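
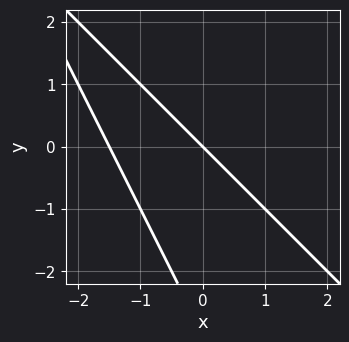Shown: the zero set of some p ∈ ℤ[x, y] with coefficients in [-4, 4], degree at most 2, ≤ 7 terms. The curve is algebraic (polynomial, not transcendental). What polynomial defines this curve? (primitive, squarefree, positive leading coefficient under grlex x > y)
(a) The degree is 2 — the shape is more complex than any degree-1 curve.
(b) From the axis intercepts and sections: one x-axis crossing is at x = 0; it meets the y-axis at y = 0 (among the integer gridlines).
(c) Together with the visible shape, these determine p as stated.

2*x^2 + 3*x*y + y^2 + 3*x + 3*y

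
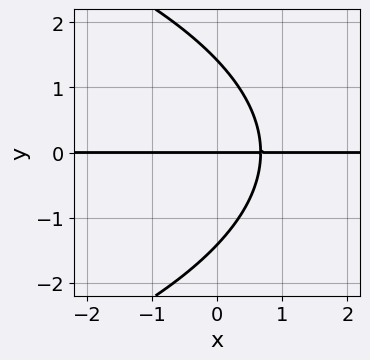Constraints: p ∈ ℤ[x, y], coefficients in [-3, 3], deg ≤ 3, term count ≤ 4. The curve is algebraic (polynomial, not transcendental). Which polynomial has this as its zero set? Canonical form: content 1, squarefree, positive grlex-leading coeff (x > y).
First, the degree is 3 — the shape is more complex than any degree-2 curve.
Then, observable constraints: the visible x-axis segment lies entirely on the curve; it meets the y-axis at y = 0 (among the integer gridlines).
Finally, these observations pin down the coefficients.

y^3 + 3*x*y - 2*y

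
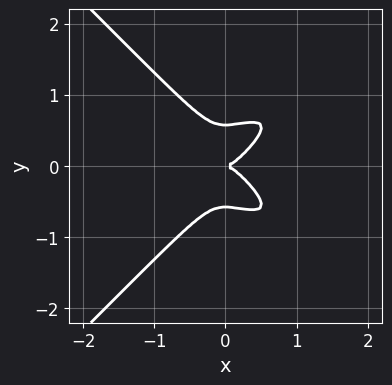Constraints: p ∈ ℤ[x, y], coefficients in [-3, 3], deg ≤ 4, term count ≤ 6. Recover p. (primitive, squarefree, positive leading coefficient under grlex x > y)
3*x^2*y^2 - 3*y^4 - 2*x^3 + y^2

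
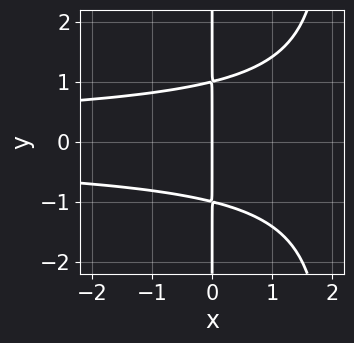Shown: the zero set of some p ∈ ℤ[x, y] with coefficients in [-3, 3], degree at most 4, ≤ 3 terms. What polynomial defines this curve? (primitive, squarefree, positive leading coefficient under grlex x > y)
(a) Degree: the shape is more complex than any degree-3 curve, so deg p = 4.
(b) Symmetries: it's symmetric under y → −y, forcing even powers of y.
(c) Observable constraints: every point of the y-axis in the box is on the curve; one x-axis crossing is at x = 0.
(d) Matching integer coefficients to the picture gives p.

x^2*y^2 - 2*x*y^2 + 2*x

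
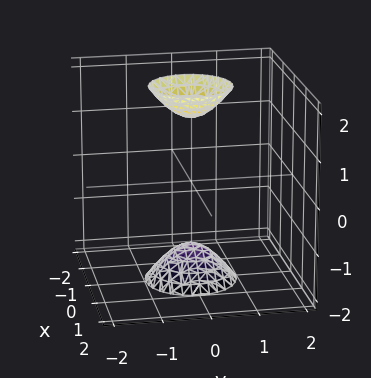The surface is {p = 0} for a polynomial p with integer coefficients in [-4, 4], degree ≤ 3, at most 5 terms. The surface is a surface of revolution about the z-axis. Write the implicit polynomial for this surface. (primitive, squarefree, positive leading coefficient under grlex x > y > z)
1. There are 2 components. They look like related sheets of one shape, so recover p as a whole.
2. Degree: the shape is more complex than any degree-1 surface, so deg p = 2.
3. Symmetries: rotational symmetry about the z-axis ⇒ p depends on x, y only through x² + y².
4. Observable constraints: the surface avoids every integer x-axis point in the box; a circular section at z = -2 has radius between 0 and 1; no y-intercept at any integer in the box.
5. The integer polynomial consistent with all of this is the stated p.

3*x^2 + 3*y^2 - z^2 + 2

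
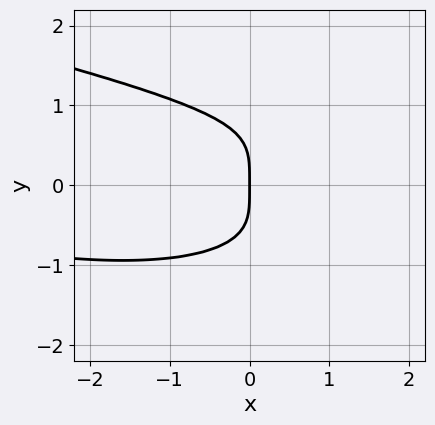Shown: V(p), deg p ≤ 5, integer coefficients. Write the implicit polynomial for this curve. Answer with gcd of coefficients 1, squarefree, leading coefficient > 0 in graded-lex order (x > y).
1. The degree is 4 — no degree-3 curve has this shape.
2. Observable constraints: it meets the x-axis at x = 0 (among the integer gridlines); one y-axis crossing is at y = 0.
3. Assembling these constraints gives the stated polynomial.

3*y^4 - x^2*y + 3*x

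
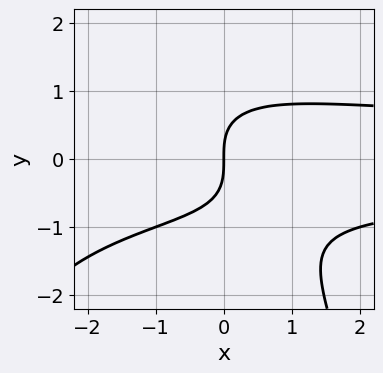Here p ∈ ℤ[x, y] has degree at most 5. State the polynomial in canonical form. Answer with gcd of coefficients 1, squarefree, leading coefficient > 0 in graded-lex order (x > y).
x^2*y^2 + 2*x*y^2 + 2*y^3 - 3*x

Degree: no degree-3 curve has this shape, so deg p = 4.
Against the integer gridlines: one x-axis crossing is at x = 0; it meets the y-axis at y = 0 (among the integer gridlines).
Matching integer coefficients to the picture gives p.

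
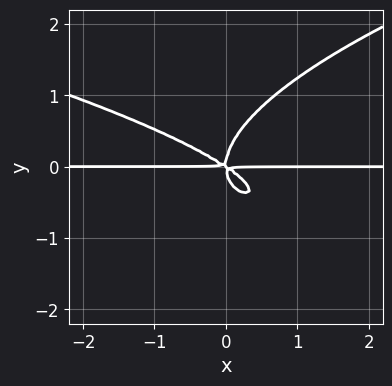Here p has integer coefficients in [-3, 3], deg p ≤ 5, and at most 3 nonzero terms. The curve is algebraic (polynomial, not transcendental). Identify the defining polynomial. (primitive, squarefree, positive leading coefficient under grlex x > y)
3*y^4 - 2*x^2*y - 3*x*y^2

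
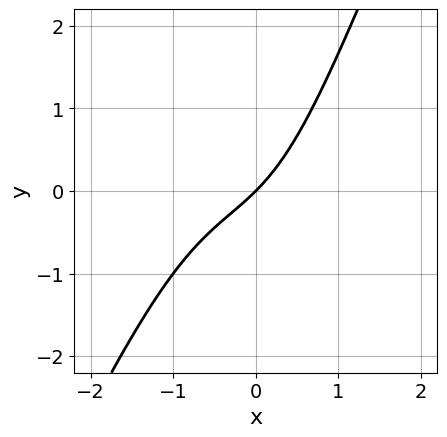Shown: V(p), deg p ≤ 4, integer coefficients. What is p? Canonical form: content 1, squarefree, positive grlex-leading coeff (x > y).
2*x^3 - x^2*y + x^2 + 2*x - 2*y

(a) Degree: no degree-2 curve has this shape, so deg p = 3.
(b) From the axis intercepts and sections: it crosses the y-axis at the gridline y = 0; one x-axis crossing is at x = 0.
(c) Matching integer coefficients to the picture gives p.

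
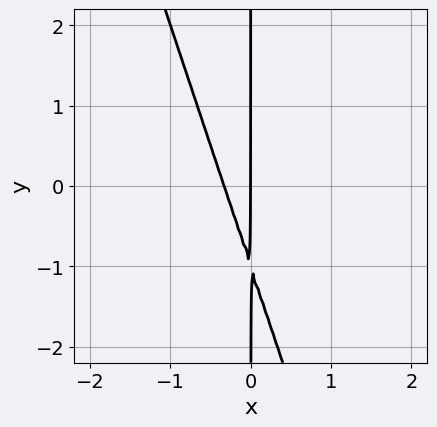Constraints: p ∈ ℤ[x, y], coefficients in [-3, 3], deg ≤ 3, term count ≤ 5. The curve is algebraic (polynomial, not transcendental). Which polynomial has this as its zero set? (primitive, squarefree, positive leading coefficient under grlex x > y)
1. The degree is 2 — a generic line meets the curve in up to 2 points.
2. Against the integer gridlines: one x-axis crossing is at x = 0; every point of the y-axis in the box is on the curve.
3. Matching integer coefficients to the picture gives p.

3*x^2 + x*y + x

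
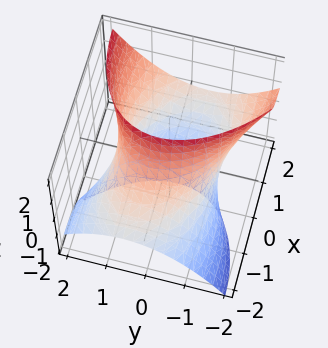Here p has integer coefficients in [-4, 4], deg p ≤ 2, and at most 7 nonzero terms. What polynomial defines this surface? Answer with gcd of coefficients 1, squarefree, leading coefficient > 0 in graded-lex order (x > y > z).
(a) Degree: a generic line meets the surface in up to 2 points, so deg p = 2.
(b) From the visible intercepts: it misses every integer gridline on the z-axis.
(c) The integer polynomial consistent with all of this is the stated p.

x^2 + x*y - 3*x*z + 2*y^2 - 3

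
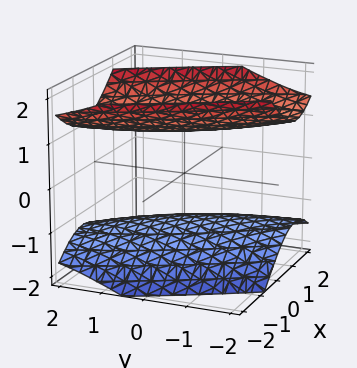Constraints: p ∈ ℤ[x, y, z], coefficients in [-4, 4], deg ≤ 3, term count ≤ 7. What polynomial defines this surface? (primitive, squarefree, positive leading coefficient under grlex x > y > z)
There are 2 components.
deg p = 2.
Against the integer gridlines: the z-axis gridline crossings are at z ∈ {-1, 1}; the surface avoids every integer x-axis point in the box; the surface avoids every integer y-axis point in the box.
Fitting integer coefficients to these (and the overall shape) gives p.

3*x^2 + 3*x*y + y^2 - 3*z^2 + 3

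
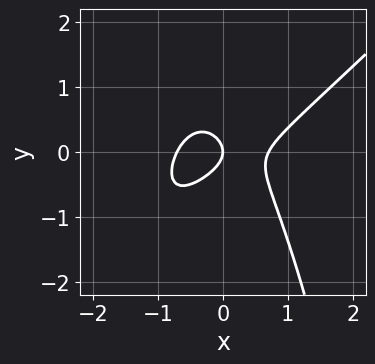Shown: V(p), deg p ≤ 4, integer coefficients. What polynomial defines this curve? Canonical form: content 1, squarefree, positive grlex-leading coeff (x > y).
2*x^3 - 2*x^2*y - 2*y^2 - x

First, the degree is 3 — no degree-2 curve has this shape.
Then, checking where it meets the axes: it crosses the x-axis at the gridline x = 0; it meets the y-axis at y = 0 (among the integer gridlines).
Finally, the integer polynomial consistent with all of this is the stated p.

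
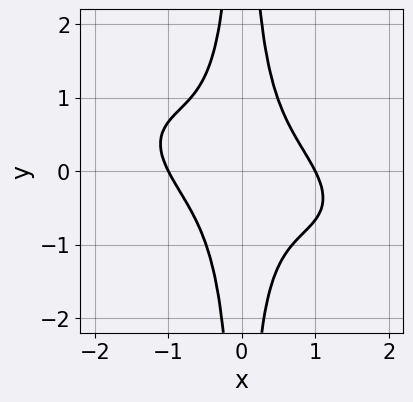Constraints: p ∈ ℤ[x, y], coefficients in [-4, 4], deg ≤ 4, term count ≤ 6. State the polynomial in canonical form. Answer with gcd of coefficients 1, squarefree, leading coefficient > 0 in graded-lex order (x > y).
x^4 + 2*x^3*y + 3*x^2*y^2 - 1

1. deg p = 4. A generic line meets the curve in up to 4 points.
2. Reading off the gridlines: it misses every integer gridline on the y-axis; the x-axis gridline crossings are at x ∈ {-1, 1}.
3. Fitting integer coefficients to these (and the overall shape) gives p.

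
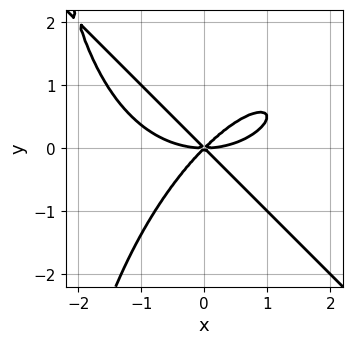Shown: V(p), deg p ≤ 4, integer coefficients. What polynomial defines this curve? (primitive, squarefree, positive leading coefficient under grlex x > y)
x^4 + x*y^3 - 3*x^2*y + 3*y^3

Degree: no degree-3 curve has this shape, so deg p = 4.
Observable constraints: it crosses the x-axis at the gridline x = 0; it meets the y-axis at y = 0 (among the integer gridlines).
Matching integer coefficients to the picture gives p.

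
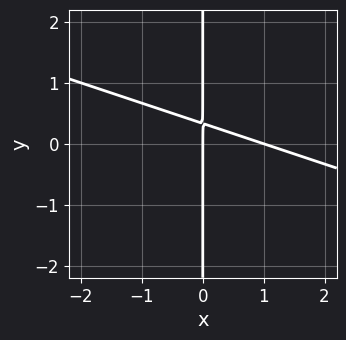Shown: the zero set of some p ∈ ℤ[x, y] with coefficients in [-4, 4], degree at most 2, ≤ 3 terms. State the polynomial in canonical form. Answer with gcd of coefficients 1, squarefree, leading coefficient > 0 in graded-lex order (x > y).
1. Degree: the shape is more complex than any degree-1 curve, so deg p = 2.
2. Checking where it meets the axes: among the integer gridlines, it crosses the x-axis at x ∈ {0, 1}; every point of the y-axis in the box is on the curve.
3. Solving for integer coefficients yields p as stated.

x^2 + 3*x*y - x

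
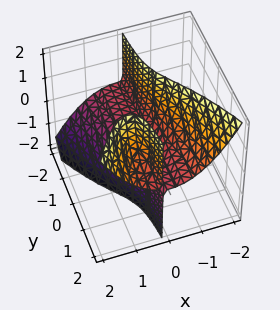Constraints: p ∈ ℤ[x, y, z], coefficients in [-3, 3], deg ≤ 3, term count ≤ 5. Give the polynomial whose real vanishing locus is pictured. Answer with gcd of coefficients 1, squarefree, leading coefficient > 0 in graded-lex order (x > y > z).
There are 3 components. Treating them together as one polynomial.
The degree is 3 — no degree-2 surface has this shape.
Observable constraints: one x-axis crossing is at x = 0; it crosses the z-axis at the gridline z = 0.
Matching integer coefficients to the picture gives p. Check: (0, -1, 0) on the y-axis lies on the surface, and p(0, -1, 0) = 0. ✓

3*x^3 - 3*x*y*z + z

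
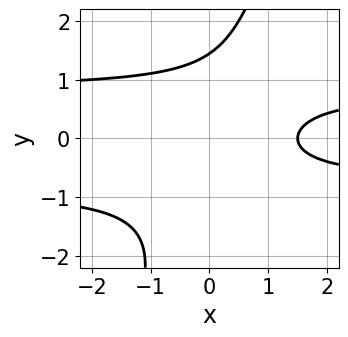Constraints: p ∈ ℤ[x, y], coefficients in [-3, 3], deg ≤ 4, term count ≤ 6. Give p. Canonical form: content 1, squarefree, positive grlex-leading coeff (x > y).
3*x*y^2 - y^3 - 2*x + 3

Degree: the shape is more complex than any degree-2 curve, so deg p = 3.
Putting this together gives p.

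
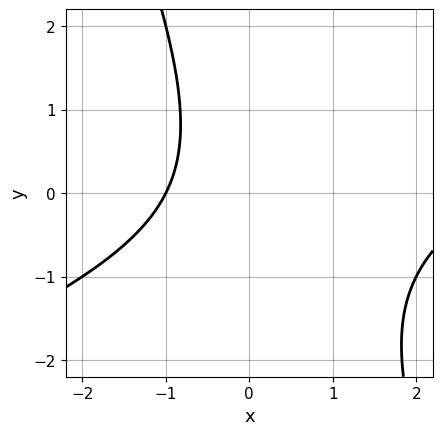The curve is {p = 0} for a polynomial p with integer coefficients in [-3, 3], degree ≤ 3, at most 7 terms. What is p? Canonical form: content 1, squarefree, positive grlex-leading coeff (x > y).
x^2 - 2*x*y - y^2 - 2*x - 3

1. Degree: no degree-1 curve has this shape, so deg p = 2.
2. From the visible intercepts: it meets the x-axis at x = -1 (among the integer gridlines); it misses every integer gridline on the y-axis.
3. Matching integer coefficients to the picture gives p.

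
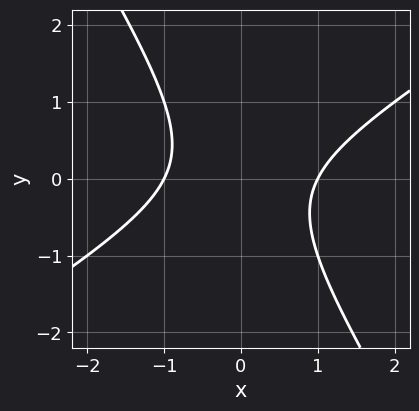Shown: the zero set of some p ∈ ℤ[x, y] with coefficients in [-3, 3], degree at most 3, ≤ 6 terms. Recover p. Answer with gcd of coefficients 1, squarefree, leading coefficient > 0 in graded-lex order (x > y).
x^2 - x*y - y^2 - 1

First, degree: no degree-1 curve has this shape, so deg p = 2.
Next, checking where it meets the axes: it misses every integer gridline on the y-axis; the x-axis gridline crossings are at x ∈ {-1, 1}.
Finally, solving for integer coefficients yields p as stated.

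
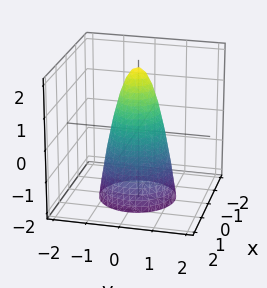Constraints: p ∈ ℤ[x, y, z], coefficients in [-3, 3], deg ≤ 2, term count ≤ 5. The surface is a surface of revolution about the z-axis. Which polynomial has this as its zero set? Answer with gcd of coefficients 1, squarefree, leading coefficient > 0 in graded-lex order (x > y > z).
(a) The degree is 2 — a generic line meets the surface in up to 2 points.
(b) Symmetries: the surface is invariant under rotation about z: p = q(x² + y², z).
(c) Reading off the gridlines: it crosses the z-axis at the gridline z = 2; a circular section at z = -2 has radius between 1 and 2.
(d) Assembling these constraints gives the stated polynomial.

3*x^2 + 3*y^2 + z - 2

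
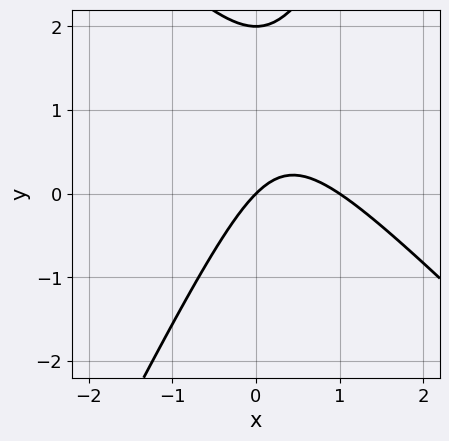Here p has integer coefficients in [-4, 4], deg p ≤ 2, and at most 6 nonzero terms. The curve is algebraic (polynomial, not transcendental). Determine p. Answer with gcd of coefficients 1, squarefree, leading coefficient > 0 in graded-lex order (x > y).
The degree is 2 — a generic line meets the curve in up to 2 points.
From the axis intercepts and sections: the x-axis gridline crossings are at x ∈ {0, 1}; among the integer gridlines, it crosses the y-axis at y ∈ {0, 2}.
Assembling these constraints gives the stated polynomial.

2*x^2 + x*y - y^2 - 2*x + 2*y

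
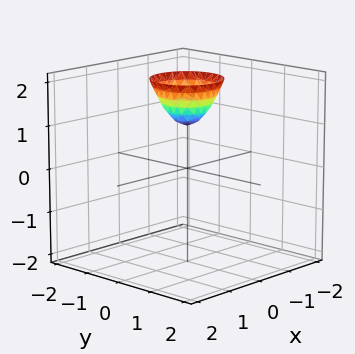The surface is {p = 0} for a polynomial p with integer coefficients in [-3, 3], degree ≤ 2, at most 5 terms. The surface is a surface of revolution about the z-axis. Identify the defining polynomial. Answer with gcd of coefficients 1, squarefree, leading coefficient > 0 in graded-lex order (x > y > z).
3*x^2 + 3*y^2 - 2*z + 2

1. Degree: the shape is more complex than any degree-1 surface, so deg p = 2.
2. Symmetry: every cross-section ⟂ z is a circle, so x, y appear only via x² + y².
3. Reading off the gridlines: the surface avoids every integer y-axis point in the box; a circular section at z = 2 has radius between 0 and 1; it meets the z-axis at z = 1 (among the integer gridlines); the surface avoids every integer x-axis point in the box.
4. These observations pin down the coefficients.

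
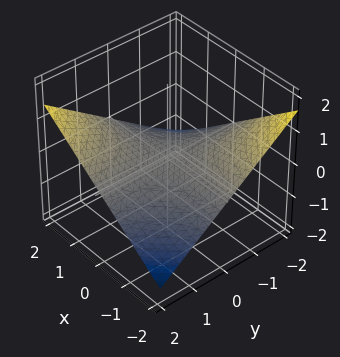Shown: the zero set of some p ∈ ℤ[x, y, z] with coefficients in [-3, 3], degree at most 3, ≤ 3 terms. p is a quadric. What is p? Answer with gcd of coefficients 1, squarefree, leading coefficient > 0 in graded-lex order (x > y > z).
First, degree: a saddle surface; a quadric, so deg p = 2.
Next, checking where it meets the axes: one z-axis crossing is at z = 0; the visible x-axis segment lies entirely on the surface; every point of the y-axis in the box is on the surface.
Finally, assembling these constraints gives the stated polynomial.

x*y - 3*z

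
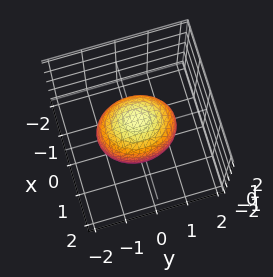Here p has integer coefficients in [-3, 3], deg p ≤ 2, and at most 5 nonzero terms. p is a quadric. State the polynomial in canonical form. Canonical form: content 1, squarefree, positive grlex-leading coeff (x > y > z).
3*x^2 + 2*y^2 + 2*z^2 - 3

First, degree: a closed, bounded, convex surface; a quadric, so deg p = 2.
Next, symmetries: the x ↦ −x reflection is a symmetry, so x appears only in even powers; it's symmetric under z → −z, forcing even powers of z; it's symmetric under y → −y, forcing even powers of y.
Then, from the axis intercepts and sections: among the integer gridlines, it crosses the x-axis at x ∈ {-1, 1}.
Finally, putting this together gives p.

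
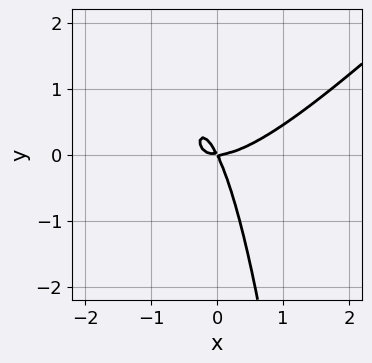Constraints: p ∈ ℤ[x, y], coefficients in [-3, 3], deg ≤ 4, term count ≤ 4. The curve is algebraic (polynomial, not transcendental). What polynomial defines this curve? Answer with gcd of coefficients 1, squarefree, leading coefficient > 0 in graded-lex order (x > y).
(a) Degree: a generic line meets the curve in up to 3 points, so deg p = 3.
(b) Observable constraints: one x-axis crossing is at x = 0; it crosses the y-axis at the gridline y = 0.
(c) Putting this together gives p.

2*x^3 - 2*x^2*y - 2*x*y - y^2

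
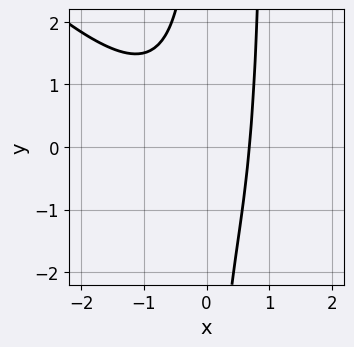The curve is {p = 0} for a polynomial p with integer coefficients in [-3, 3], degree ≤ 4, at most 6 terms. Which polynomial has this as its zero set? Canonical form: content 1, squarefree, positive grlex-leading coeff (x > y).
First, degree: a generic line meets the curve in up to 3 points, so deg p = 3.
Next, from the axis intercepts and sections: it misses every integer gridline on the y-axis.
Finally, these observations pin down the coefficients.

x^3 + x^2*y - x*y + x - 1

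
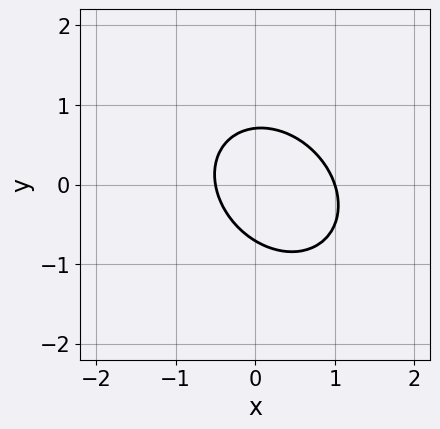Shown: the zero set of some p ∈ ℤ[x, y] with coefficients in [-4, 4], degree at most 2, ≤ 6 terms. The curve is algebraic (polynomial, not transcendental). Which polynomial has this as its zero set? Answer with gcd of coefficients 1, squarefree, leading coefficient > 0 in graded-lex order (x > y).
2*x^2 + x*y + 2*y^2 - x - 1

(a) The degree is 2 — no degree-1 curve has this shape.
(b) Against the integer gridlines: it crosses the x-axis at the gridline x = 1.
(c) Together with the visible shape, these determine p as stated.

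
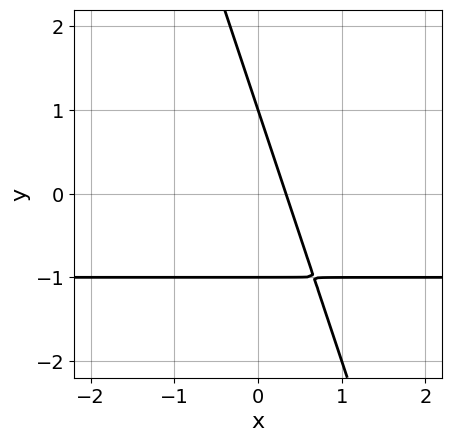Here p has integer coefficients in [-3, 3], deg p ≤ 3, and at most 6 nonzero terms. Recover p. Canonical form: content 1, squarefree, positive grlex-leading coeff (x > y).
(a) Degree: no degree-1 curve has this shape, so deg p = 2.
(b) Observable constraints: the y-axis gridline crossings are at y ∈ {-1, 1}.
(c) These observations pin down the coefficients.

3*x*y + y^2 + 3*x - 1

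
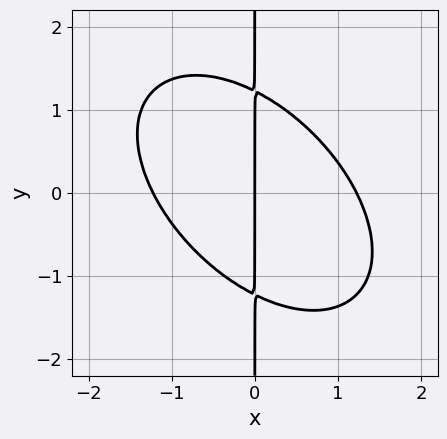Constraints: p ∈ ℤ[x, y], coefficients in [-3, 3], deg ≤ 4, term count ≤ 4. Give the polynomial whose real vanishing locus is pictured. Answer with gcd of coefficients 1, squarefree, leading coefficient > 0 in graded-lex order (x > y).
(a) deg p = 3. A generic line meets the curve in up to 3 points.
(b) From the axis intercepts and sections: it crosses the x-axis at the gridline x = 0; the visible y-axis segment lies entirely on the curve.
(c) These observations pin down the coefficients.

2*x^3 + 2*x^2*y + 2*x*y^2 - 3*x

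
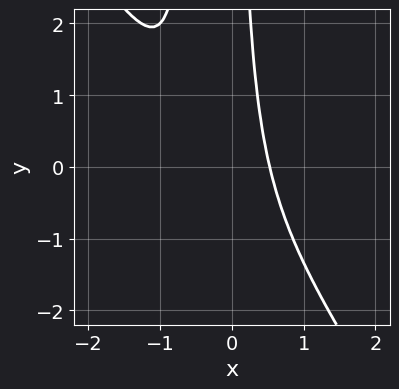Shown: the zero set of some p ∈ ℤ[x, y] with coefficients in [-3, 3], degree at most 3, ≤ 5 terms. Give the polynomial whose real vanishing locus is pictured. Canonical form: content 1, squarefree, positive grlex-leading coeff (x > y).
1. deg p = 3.
2. Observable constraints: the curve avoids every integer y-axis point in the box.
3. Putting this together gives p.

3*x^3 + 2*x^2*y + 2*x^2 + x*y - 1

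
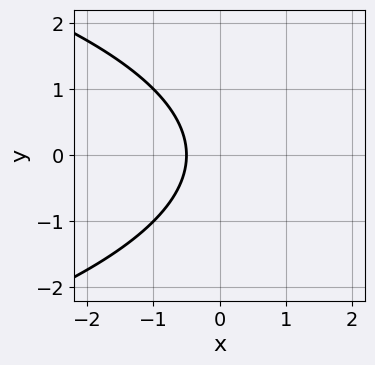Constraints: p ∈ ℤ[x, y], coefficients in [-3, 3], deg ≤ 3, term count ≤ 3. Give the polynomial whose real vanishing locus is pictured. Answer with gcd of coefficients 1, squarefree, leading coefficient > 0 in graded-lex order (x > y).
y^2 + 2*x + 1

1. Degree: the shape is more complex than any degree-1 curve, so deg p = 2.
2. Symmetries: the y ↦ −y reflection is a symmetry, so y appears only in even powers.
3. Reading off the gridlines: it misses every integer gridline on the y-axis.
4. Together with the visible shape, these determine p as stated.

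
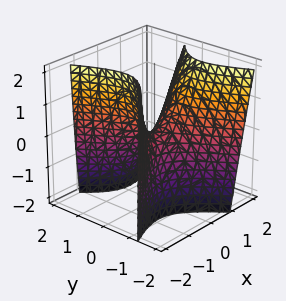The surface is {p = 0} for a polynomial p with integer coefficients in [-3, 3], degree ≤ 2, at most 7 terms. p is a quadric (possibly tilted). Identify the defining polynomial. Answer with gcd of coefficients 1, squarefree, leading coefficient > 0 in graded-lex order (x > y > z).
1. Degree: the shape is more complex than any degree-1 surface, so deg p = 2.
2. Against the integer gridlines: it meets the x-axis at x = 0 (among the integer gridlines); one z-axis crossing is at z = 0.
3. Solving for integer coefficients yields p as stated.

3*x^2 - 3*x*y - x*z - 3*y^2 - 2*z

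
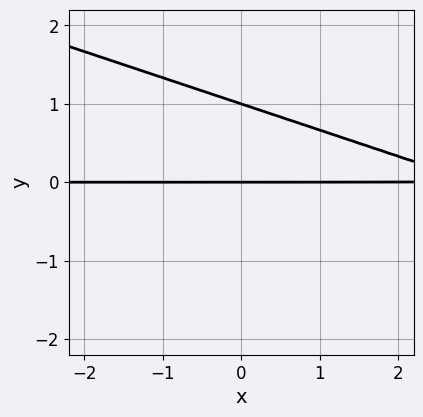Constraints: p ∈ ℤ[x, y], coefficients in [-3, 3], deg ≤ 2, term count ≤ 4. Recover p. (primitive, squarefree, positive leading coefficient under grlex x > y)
x*y + 3*y^2 - 3*y

(a) The degree is 2 — no degree-1 curve has this shape.
(b) Against the integer gridlines: every point of the x-axis in the box is on the curve; among the integer gridlines, it crosses the y-axis at y ∈ {0, 1}.
(c) These observations pin down the coefficients.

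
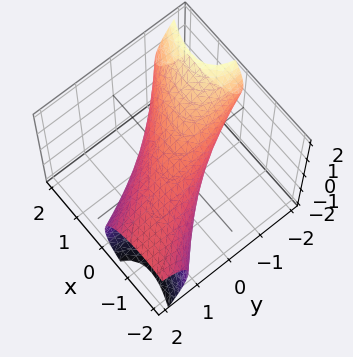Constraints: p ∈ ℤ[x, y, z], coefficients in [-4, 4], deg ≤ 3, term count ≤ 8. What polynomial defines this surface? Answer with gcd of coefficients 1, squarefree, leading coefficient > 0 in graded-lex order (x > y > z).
2*x^2 + 3*x*y + y^2 + 2*y*z + 2*z^2 - 2

First, the degree is 2 — no degree-1 surface has this shape.
Next, against the integer gridlines: among the integer gridlines, it crosses the x-axis at x ∈ {-1, 1}; the z-axis gridline crossings are at z ∈ {-1, 1}.
Finally, fitting integer coefficients to these (and the overall shape) gives p.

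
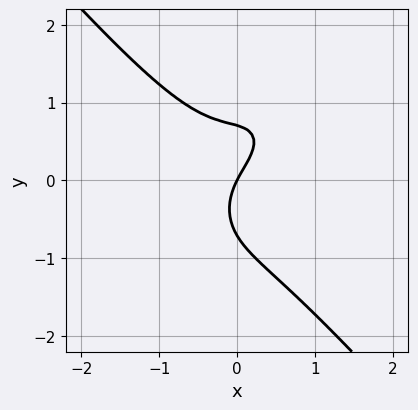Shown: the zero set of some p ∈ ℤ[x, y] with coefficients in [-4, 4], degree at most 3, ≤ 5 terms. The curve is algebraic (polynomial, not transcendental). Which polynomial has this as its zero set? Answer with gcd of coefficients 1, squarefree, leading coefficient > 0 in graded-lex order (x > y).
1. The degree is 3 — no degree-2 curve has this shape.
2. From the axis intercepts and sections: it meets the x-axis at x = 0 (among the integer gridlines); it meets the y-axis at y = 0 (among the integer gridlines).
3. Assembling these constraints gives the stated polynomial.

3*x^3 + 2*y^3 - 2*x*y + 2*x - y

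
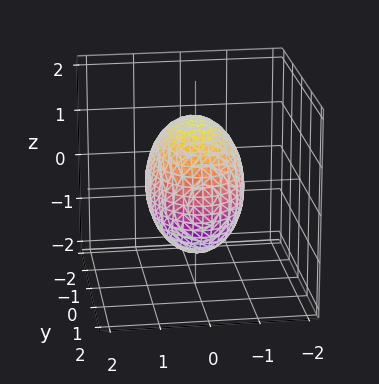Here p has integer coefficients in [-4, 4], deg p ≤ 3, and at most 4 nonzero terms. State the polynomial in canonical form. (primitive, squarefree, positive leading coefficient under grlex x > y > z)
2*x^2 + y^2 + z^2 - 2

(a) Degree: bounded and convex; a quadric, so deg p = 2.
(b) Symmetries: mirror symmetry z ↦ −z ⇒ only even powers of z; it's symmetric under x → −x, forcing even powers of x; the y ↦ −y reflection is a symmetry, so y appears only in even powers.
(c) Checking where it meets the axes: the x-axis gridline crossings are at x ∈ {-1, 1}.
(d) These observations pin down the coefficients.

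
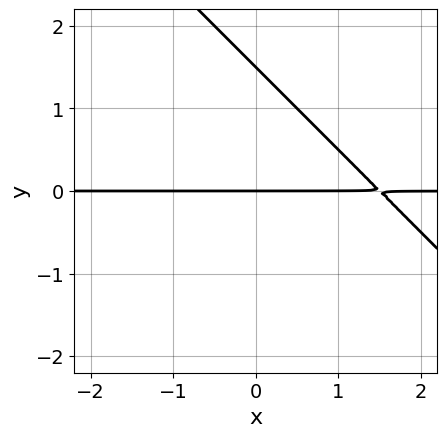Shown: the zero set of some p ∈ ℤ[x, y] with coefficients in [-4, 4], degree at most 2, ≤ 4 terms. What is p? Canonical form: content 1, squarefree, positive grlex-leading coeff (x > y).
First, the degree is 2 — the shape is more complex than any degree-1 curve.
Next, reading off the gridlines: every point of the x-axis in the box is on the curve; one y-axis crossing is at y = 0.
Finally, putting this together gives p.

2*x*y + 2*y^2 - 3*y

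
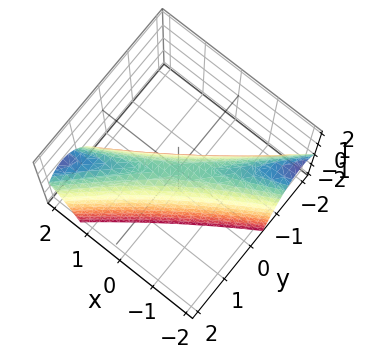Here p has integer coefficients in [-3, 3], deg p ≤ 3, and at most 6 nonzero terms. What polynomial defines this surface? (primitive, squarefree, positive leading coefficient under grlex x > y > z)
x^2 - 3*x*y + 2*y^2 + z

1. The degree is 2 — the shape is more complex than any degree-1 surface.
2. From the axis intercepts and sections: it meets the y-axis at y = 0 (among the integer gridlines); one z-axis crossing is at z = 0; it crosses the x-axis at the gridline x = 0.
3. Together with the visible shape, these determine p as stated.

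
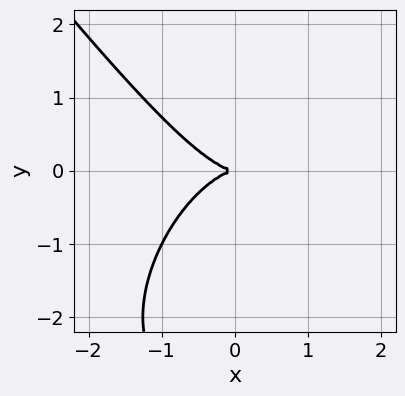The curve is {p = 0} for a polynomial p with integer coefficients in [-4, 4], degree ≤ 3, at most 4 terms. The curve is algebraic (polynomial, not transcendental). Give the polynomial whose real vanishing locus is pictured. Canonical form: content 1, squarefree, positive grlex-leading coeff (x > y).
2*x^3 + y^3 + 3*y^2

Degree: the shape is more complex than any degree-2 curve, so deg p = 3.
From the visible intercepts: it crosses the y-axis at the gridline y = 0; one x-axis crossing is at x = 0.
Matching integer coefficients to the picture gives p.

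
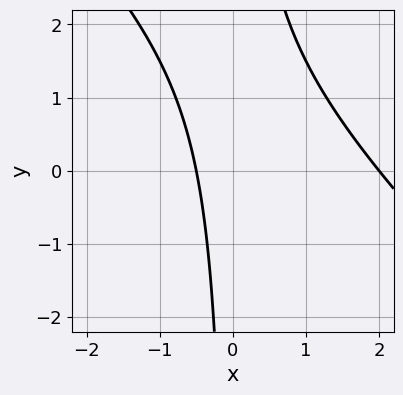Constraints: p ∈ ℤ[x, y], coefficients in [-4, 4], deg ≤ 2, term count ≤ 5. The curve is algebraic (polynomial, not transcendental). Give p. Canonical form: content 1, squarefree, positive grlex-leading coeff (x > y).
The degree is 2 — the shape is more complex than any degree-1 curve.
Observable constraints: it misses every integer gridline on the y-axis; it crosses the x-axis at the gridline x = 2.
Solving for integer coefficients yields p as stated.

2*x^2 + 2*x*y - 3*x - 2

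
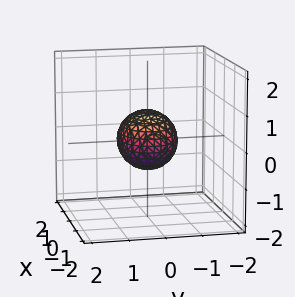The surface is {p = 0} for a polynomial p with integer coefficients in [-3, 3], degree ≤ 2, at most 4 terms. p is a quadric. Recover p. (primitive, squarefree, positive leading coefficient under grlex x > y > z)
(a) The degree is 2 — a closed, bounded, convex surface; a quadric.
(b) Symmetries: mirror symmetry z ↦ −z ⇒ only even powers of z; it's symmetric under x → −x, forcing even powers of x; mirror symmetry y ↦ −y ⇒ only even powers of y.
(c) Checking where it meets the axes: among the integer gridlines, it crosses the x-axis at x ∈ {-1, 1}.
(d) Putting this together gives p.

2*x^2 + 3*y^2 + 3*z^2 - 2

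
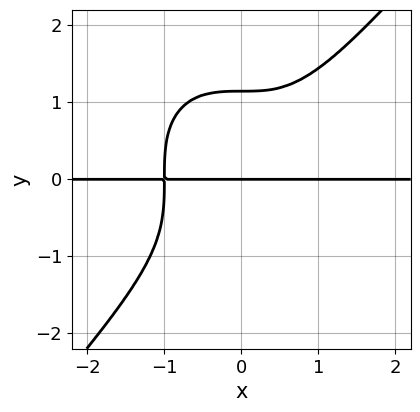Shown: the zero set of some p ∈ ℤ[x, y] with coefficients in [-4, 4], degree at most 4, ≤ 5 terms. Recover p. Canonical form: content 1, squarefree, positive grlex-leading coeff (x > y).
The degree is 4 — the shape is more complex than any degree-3 curve.
Against the integer gridlines: it meets the y-axis at y = 0 (among the integer gridlines); every point of the x-axis in the box is on the curve.
Assembling these constraints gives the stated polynomial.

3*x^3*y - 2*y^4 + 3*y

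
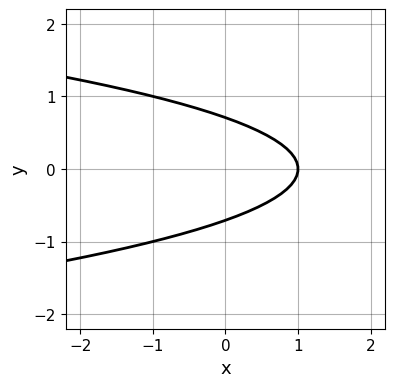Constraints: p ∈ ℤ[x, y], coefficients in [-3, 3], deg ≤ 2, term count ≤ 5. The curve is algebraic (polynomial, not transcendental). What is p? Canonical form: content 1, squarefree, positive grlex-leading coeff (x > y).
Degree: a generic line meets the curve in up to 2 points, so deg p = 2.
Symmetries: it's symmetric under y → −y, forcing even powers of y.
Against the integer gridlines: it meets the x-axis at x = 1 (among the integer gridlines).
Solving for integer coefficients yields p as stated.

2*y^2 + x - 1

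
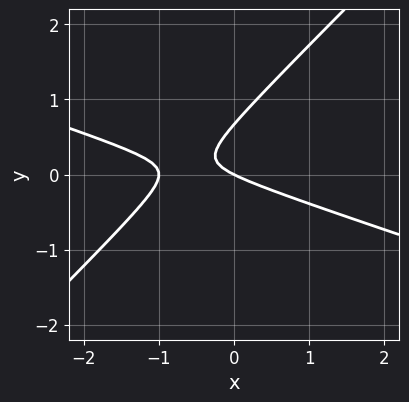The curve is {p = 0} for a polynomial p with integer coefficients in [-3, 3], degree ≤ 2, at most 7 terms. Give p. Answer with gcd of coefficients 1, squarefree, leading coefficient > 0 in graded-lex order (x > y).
(a) The degree is 2 — the shape is more complex than any degree-1 curve.
(b) Observable constraints: among the integer gridlines, it crosses the x-axis at x ∈ {-1, 0}; it meets the y-axis at y = 0 (among the integer gridlines).
(c) Matching integer coefficients to the picture gives p.

x^2 + 2*x*y - 3*y^2 + x + 2*y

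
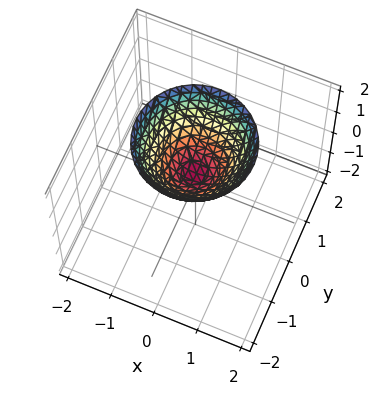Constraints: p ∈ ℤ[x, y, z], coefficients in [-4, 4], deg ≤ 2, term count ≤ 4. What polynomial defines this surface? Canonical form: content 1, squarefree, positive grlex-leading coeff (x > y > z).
2*x^2 + 2*y^2 - 2*z + 1

First, deg p = 2.
Then, symmetries: the surface is invariant under rotation about z: p = q(x² + y², z).
Next, reading off the gridlines: no y-intercept at any integer in the box; a circular section at z = 1 has radius between 0 and 1; the surface avoids every integer x-axis point in the box.
Finally, matching integer coefficients to the picture gives p.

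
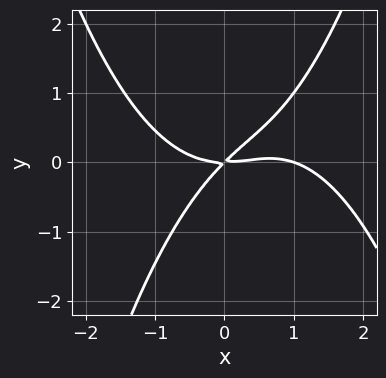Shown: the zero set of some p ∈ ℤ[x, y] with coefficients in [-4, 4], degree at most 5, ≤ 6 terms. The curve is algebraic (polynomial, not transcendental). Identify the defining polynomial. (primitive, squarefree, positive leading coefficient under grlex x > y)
First, degree: a generic line meets the curve in up to 4 points, so deg p = 4.
Next, observable constraints: among the integer gridlines, it crosses the x-axis at x ∈ {0, 1}; one y-axis crossing is at y = 0.
Finally, these observations pin down the coefficients.

x^4 - x^3 + 3*x*y - 3*y^2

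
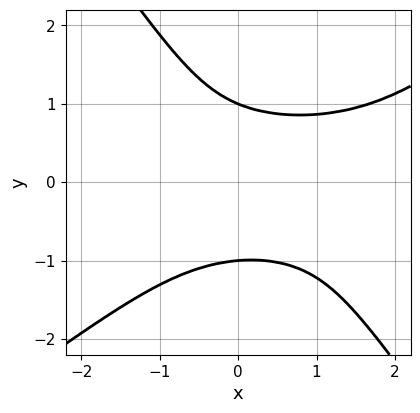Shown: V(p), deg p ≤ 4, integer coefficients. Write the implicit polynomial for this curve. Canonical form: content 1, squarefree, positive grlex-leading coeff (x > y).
(a) Degree: a generic line meets the curve in up to 4 points, so deg p = 4.
(b) From the axis intercepts and sections: the y-axis gridline crossings are at y ∈ {-1, 1}; no x-intercept at any integer in the box.
(c) Fitting integer coefficients to these (and the overall shape) gives p.

3*x^2*y^2 - 2*x*y^3 - 3*y^4 - 3*x*y^2 + 3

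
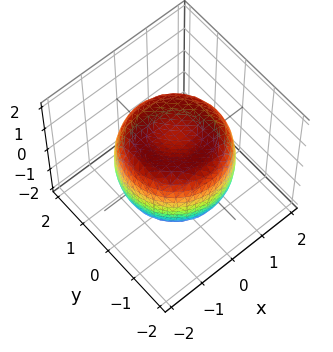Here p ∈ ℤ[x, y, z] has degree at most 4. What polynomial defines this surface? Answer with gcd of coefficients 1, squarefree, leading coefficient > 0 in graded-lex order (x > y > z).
First, degree: a generic line meets the surface in up to 4 points, so deg p = 4.
Then, symmetries: the surface is invariant under rotation about z: p = q(x² + y², z).
Next, reading off the gridlines: a circular section at z = 0 has radius between 1 and 2; the z-axis gridline crossings are at z ∈ {-1, 1}.
Finally, putting this together gives p.

2*x^4 + 4*x^2*y^2 + 2*y^4 - 3*x^2 - 3*y^2 + 3*z^2 - 3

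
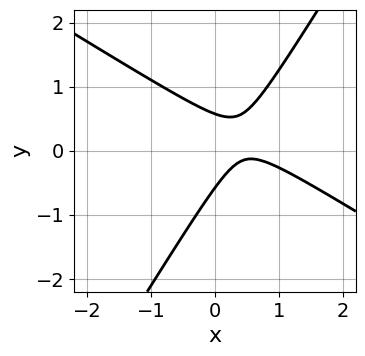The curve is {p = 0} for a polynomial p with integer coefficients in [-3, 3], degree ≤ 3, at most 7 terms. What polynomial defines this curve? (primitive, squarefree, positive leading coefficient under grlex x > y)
3*x^2 + 3*x*y - 3*y^2 - 3*x + 1

(a) deg p = 2. The shape is more complex than any degree-1 curve.
(b) From the visible intercepts: the curve avoids every integer x-axis point in the box.
(c) These observations pin down the coefficients.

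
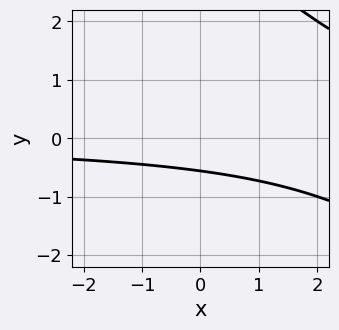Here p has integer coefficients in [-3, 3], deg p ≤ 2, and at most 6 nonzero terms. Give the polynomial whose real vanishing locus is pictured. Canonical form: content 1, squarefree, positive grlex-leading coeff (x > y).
x*y + y^2 - 3*y - 2

The degree is 2 — the shape is more complex than any degree-1 curve.
From the visible intercepts: the curve avoids every integer x-axis point in the box.
Assembling these constraints gives the stated polynomial.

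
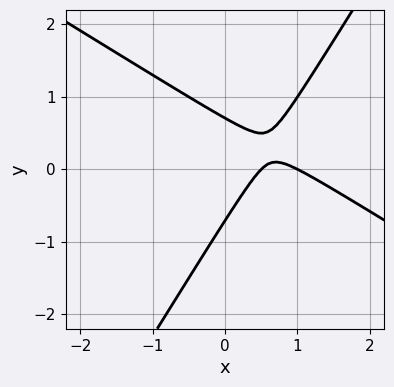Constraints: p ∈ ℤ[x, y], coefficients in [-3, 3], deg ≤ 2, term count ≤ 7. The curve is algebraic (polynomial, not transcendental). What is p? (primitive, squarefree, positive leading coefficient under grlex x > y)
1. The degree is 2 — the shape is more complex than any degree-1 curve.
2. From the visible intercepts: it meets the x-axis at x = 1 (among the integer gridlines).
3. Matching integer coefficients to the picture gives p.

2*x^2 + 2*x*y - 2*y^2 - 3*x + 1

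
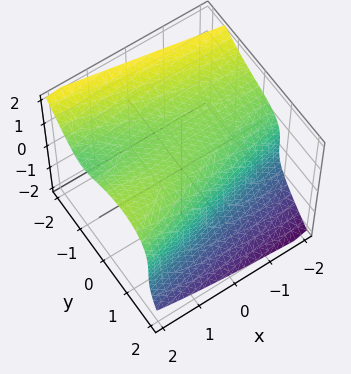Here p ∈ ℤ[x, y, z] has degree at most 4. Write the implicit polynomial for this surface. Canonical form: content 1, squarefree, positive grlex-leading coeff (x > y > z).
(a) deg p = 3.
(b) Against the integer gridlines: no x-intercept at any integer in the box.
(c) Assembling these constraints gives the stated polynomial.

y^3 + z^3 - x*y - 2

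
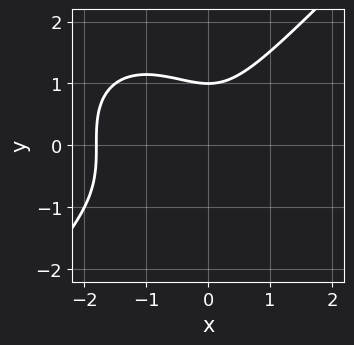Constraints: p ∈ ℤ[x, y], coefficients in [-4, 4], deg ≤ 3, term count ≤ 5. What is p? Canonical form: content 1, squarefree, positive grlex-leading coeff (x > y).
2*x^3 - 2*y^3 + 3*x^2 + 2

1. Degree: the shape is more complex than any degree-2 curve, so deg p = 3.
2. From the axis intercepts and sections: it meets the y-axis at y = 1 (among the integer gridlines).
3. These observations pin down the coefficients.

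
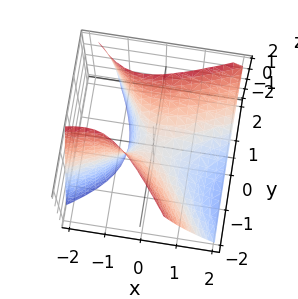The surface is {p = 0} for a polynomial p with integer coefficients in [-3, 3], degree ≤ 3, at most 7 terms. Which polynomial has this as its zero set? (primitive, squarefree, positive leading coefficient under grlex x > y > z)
First, deg p = 2.
Next, from the visible intercepts: one y-axis crossing is at y = 0; it meets the z-axis at z = 0 (among the integer gridlines).
Finally, fitting integer coefficients to these (and the overall shape) gives p.

2*x^2 - 3*x*y + 3*x*z - 3*y^2 + 3*z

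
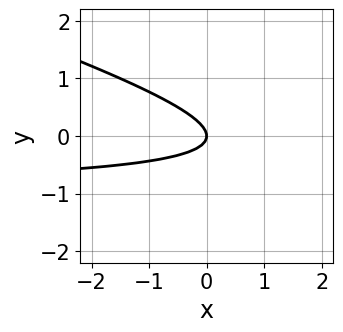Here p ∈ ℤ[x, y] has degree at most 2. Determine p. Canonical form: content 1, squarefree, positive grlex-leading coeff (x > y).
x*y + 3*y^2 + x

First, degree: no degree-1 curve has this shape, so deg p = 2.
Next, from the visible intercepts: one y-axis crossing is at y = 0; it crosses the x-axis at the gridline x = 0.
Finally, the integer polynomial consistent with all of this is the stated p.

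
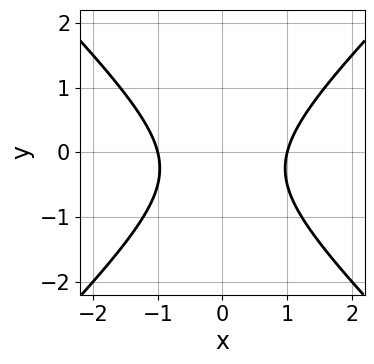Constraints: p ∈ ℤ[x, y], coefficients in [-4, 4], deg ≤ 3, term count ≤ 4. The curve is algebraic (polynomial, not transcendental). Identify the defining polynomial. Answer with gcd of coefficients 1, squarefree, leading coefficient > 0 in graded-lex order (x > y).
Degree: a generic line meets the curve in up to 2 points, so deg p = 2.
Symmetries: mirror symmetry x ↦ −x ⇒ only even powers of x.
Reading off the gridlines: it misses every integer gridline on the y-axis; among the integer gridlines, it crosses the x-axis at x ∈ {-1, 1}.
Together with the visible shape, these determine p as stated.

2*x^2 - 2*y^2 - y - 2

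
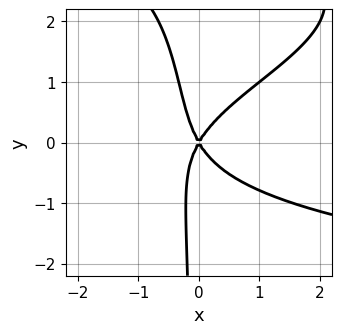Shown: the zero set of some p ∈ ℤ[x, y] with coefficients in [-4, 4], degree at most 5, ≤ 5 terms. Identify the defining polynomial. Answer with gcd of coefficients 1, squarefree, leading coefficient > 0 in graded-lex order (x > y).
The degree is 4 — a generic line meets the curve in up to 4 points.
Reading off the gridlines: it meets the x-axis at x = 0 (among the integer gridlines); it crosses the y-axis at the gridline y = 0.
These observations pin down the coefficients.

x*y^3 - 3*x*y^2 + 3*x^2 - y^2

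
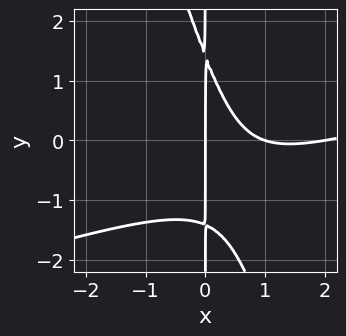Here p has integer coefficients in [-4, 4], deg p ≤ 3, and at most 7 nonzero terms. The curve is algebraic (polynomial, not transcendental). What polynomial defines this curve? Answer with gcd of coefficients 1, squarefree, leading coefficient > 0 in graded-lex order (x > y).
First, the degree is 3 — no degree-2 curve has this shape.
Then, checking where it meets the axes: the visible y-axis segment lies entirely on the curve; among the integer gridlines, it crosses the x-axis at x ∈ {0, 1, 2}.
Finally, putting this together gives p.

x^3 - 3*x^2*y - x*y^2 - 3*x^2 + 2*x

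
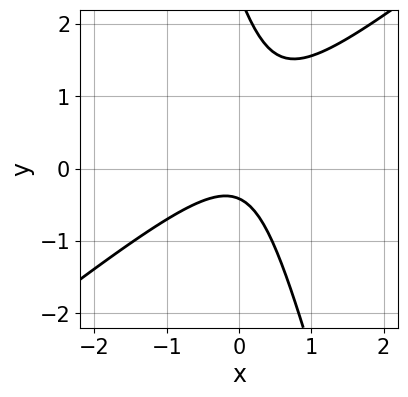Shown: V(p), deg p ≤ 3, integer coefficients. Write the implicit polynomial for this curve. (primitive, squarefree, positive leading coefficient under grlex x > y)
3*x^2 - 3*x*y - y^2 + 2*y + 1

1. The degree is 2 — a generic line meets the curve in up to 2 points.
2. Reading off the gridlines: it misses every integer gridline on the x-axis.
3. Putting this together gives p.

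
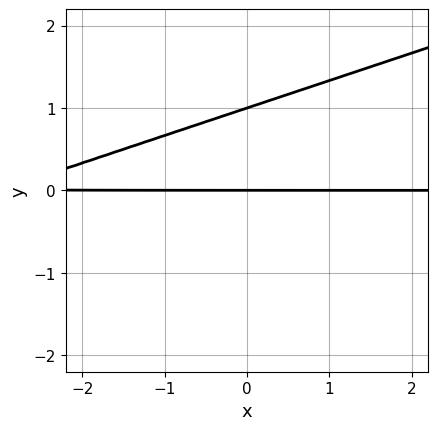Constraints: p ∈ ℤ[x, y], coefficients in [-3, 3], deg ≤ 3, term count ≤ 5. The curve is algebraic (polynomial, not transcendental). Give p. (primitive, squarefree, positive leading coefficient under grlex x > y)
x*y - 3*y^2 + 3*y

(a) The degree is 2 — no degree-1 curve has this shape.
(b) From the visible intercepts: the visible x-axis segment lies entirely on the curve; the y-axis gridline crossings are at y ∈ {0, 1}.
(c) Together with the visible shape, these determine p as stated.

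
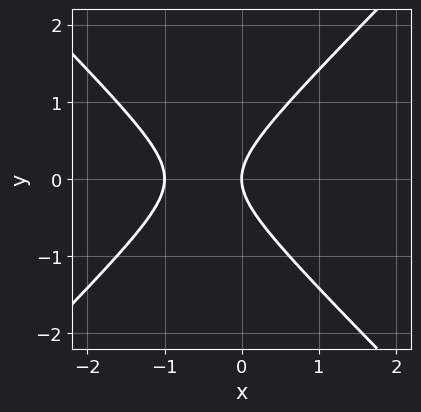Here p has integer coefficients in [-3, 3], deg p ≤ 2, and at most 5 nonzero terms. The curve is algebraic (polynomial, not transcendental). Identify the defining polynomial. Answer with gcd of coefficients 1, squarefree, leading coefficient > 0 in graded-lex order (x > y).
x^2 - y^2 + x

1. deg p = 2. The shape is more complex than any degree-1 curve.
2. Symmetries: mirror symmetry y ↦ −y ⇒ only even powers of y.
3. Against the integer gridlines: it meets the y-axis at y = 0 (among the integer gridlines); the x-axis gridline crossings are at x ∈ {-1, 0}.
4. Putting this together gives p.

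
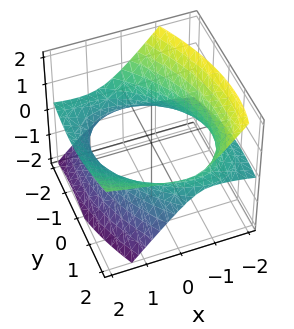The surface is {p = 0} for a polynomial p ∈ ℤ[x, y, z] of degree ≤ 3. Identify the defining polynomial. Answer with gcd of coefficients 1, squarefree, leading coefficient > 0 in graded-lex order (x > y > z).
x^2 + x*y - 3*x*z + y^2 - 3*z^2 - 3

(a) Degree: a generic line meets the surface in up to 2 points, so deg p = 2.
(b) Reading off the gridlines: no z-intercept at any integer in the box.
(c) Together with the visible shape, these determine p as stated.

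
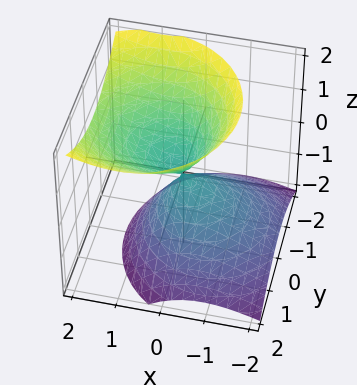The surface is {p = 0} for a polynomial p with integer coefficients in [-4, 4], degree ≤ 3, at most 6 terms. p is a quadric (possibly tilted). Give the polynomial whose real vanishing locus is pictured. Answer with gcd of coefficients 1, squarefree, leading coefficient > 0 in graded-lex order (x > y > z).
x^2 - x*z + y^2 - z^2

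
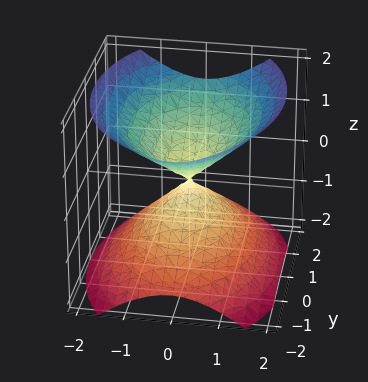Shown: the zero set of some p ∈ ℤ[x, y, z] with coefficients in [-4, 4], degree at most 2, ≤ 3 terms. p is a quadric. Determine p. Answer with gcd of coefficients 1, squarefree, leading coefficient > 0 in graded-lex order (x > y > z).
2*x^2 + y^2 - 2*z^2

(a) The picture has 2 separate pieces. Treating them together as one polynomial.
(b) The degree is 2 — a double cone through the origin; a quadric.
(c) Symmetries: the z ↦ −z reflection is a symmetry, so z appears only in even powers; it's symmetric under y → −y, forcing even powers of y; the x ↦ −x reflection is a symmetry, so x appears only in even powers.
(d) Against the integer gridlines: it meets the y-axis at y = 0 (among the integer gridlines); one x-axis crossing is at x = 0; it crosses the z-axis at the gridline z = 0.
(e) These observations pin down the coefficients.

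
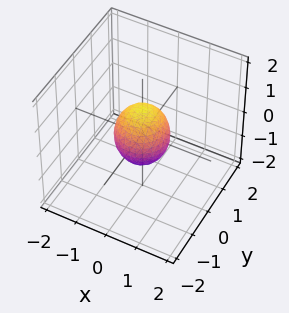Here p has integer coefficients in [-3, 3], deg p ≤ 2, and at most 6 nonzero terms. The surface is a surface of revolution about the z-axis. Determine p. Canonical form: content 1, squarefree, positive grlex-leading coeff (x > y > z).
First, degree: a generic line meets the surface in up to 2 points, so deg p = 2.
Next, symmetries: rotational symmetry about the z-axis ⇒ p depends on x, y only through x² + y².
Then, observable constraints: the z-axis gridline crossings are at z ∈ {-1, 1}; a circular section at z = 0 has radius between 0 and 1.
Finally, putting this together gives p.

3*x^2 + 3*y^2 + 2*z^2 - 2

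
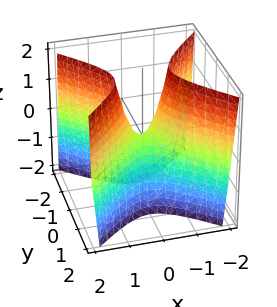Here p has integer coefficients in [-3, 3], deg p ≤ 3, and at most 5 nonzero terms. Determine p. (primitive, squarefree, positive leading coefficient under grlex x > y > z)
3*x^2 - 3*y^2 - z

First, deg p = 2. A saddle surface; a quadric.
Then, symmetries: the y ↦ −y reflection is a symmetry, so y appears only in even powers; it's symmetric under x → −x, forcing even powers of x.
Then, observable constraints: it crosses the z-axis at the gridline z = 0; it crosses the x-axis at the gridline x = 0; it meets the y-axis at y = 0 (among the integer gridlines).
Finally, assembling these constraints gives the stated polynomial.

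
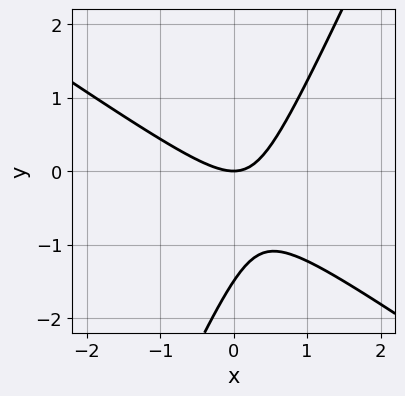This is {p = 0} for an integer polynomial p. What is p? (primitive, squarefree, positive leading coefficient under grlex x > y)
(a) Degree: a generic line meets the curve in up to 2 points, so deg p = 2.
(b) Against the integer gridlines: one y-axis crossing is at y = 0; it crosses the x-axis at the gridline x = 0.
(c) The integer polynomial consistent with all of this is the stated p.

3*x^2 + 3*x*y - 2*y^2 - 3*y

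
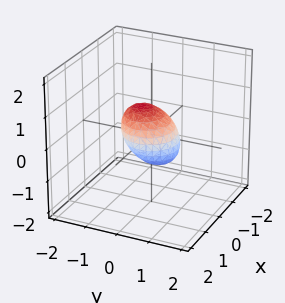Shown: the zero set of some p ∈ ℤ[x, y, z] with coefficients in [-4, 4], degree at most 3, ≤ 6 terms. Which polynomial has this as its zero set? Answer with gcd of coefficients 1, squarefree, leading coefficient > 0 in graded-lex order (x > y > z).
The degree is 2 — a generic line meets the surface in up to 2 points.
Putting this together gives p.

3*x^2 + 3*y^2 + 2*y*z + 3*z^2 - 2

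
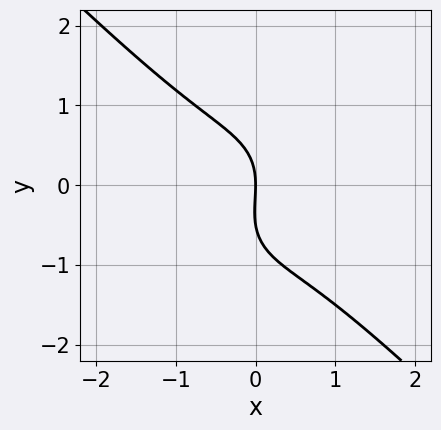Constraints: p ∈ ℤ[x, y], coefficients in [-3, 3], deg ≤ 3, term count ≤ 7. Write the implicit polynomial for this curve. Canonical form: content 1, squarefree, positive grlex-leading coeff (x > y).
3*x^3 + x^2*y + 2*y^3 + y^2 + 3*x

(a) deg p = 3.
(b) Against the integer gridlines: it meets the x-axis at x = 0 (among the integer gridlines); it crosses the y-axis at the gridline y = 0.
(c) Solving for integer coefficients yields p as stated.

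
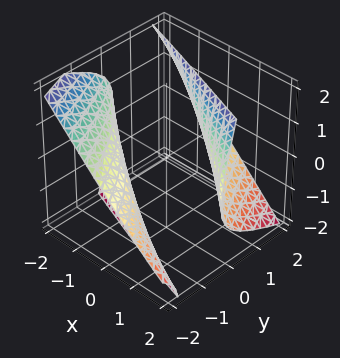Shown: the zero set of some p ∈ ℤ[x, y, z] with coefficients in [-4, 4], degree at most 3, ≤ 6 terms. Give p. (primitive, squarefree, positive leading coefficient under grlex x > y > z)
1. There are 2 components.
2. deg p = 2.
3. Observable constraints: the surface avoids every integer z-axis point in the box.
4. Together with the visible shape, these determine p as stated.

x^2 + 3*x*y + y^2 + 3*y*z - z^2 - 3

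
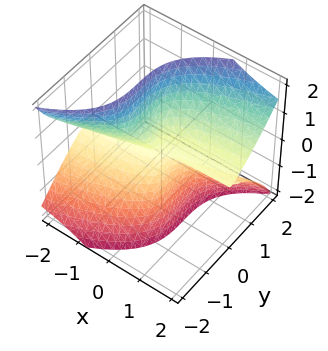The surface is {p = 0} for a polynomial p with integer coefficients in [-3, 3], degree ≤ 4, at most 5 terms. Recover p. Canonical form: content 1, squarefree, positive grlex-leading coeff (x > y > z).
3*x*z^2 - 2*y^3 + z^3

The degree is 3 — the shape is more complex than any degree-2 surface.
Observable constraints: the visible x-axis segment lies entirely on the surface; it crosses the y-axis at the gridline y = 0.
Matching integer coefficients to the picture gives p.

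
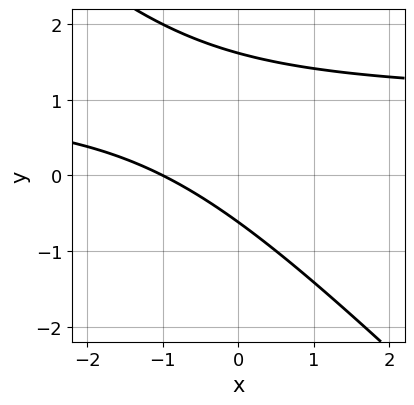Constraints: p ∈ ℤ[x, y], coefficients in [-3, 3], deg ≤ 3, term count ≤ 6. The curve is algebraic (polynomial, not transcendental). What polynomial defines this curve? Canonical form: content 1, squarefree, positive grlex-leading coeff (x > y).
1. deg p = 2. No degree-1 curve has this shape.
2. Observable constraints: it crosses the x-axis at the gridline x = -1.
3. These observations pin down the coefficients.

x*y + y^2 - x - y - 1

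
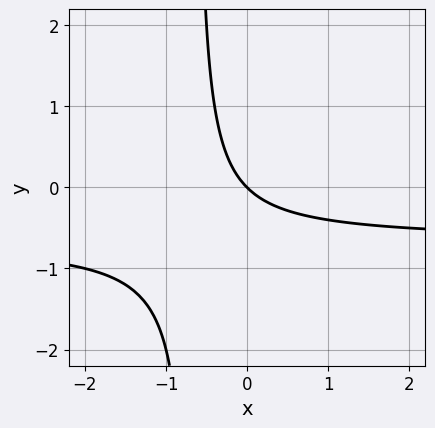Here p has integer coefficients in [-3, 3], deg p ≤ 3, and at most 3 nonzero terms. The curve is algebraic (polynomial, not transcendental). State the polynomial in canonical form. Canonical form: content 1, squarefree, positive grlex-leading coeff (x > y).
1. Degree: no degree-1 curve has this shape, so deg p = 2.
2. Checking where it meets the axes: it meets the y-axis at y = 0 (among the integer gridlines); one x-axis crossing is at x = 0.
3. The integer polynomial consistent with all of this is the stated p.

3*x*y + 2*x + 2*y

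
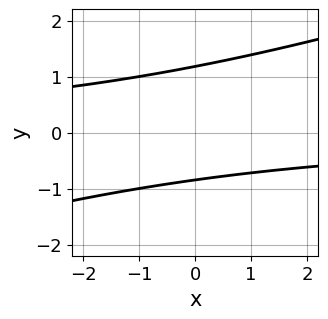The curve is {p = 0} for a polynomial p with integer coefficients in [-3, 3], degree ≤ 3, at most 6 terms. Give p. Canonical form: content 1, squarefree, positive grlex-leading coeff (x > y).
The degree is 2 — the shape is more complex than any degree-1 curve.
Against the integer gridlines: the curve avoids every integer x-axis point in the box.
Together with the visible shape, these determine p as stated.

x*y - 3*y^2 + y + 3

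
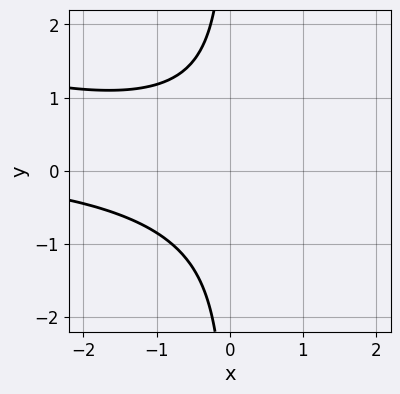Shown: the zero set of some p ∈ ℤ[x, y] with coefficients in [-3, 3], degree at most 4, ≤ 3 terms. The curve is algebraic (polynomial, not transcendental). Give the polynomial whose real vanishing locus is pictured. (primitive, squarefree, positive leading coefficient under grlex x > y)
x^2*y + 3*x*y^2 + 3

First, deg p = 3.
Next, from the visible intercepts: no y-intercept at any integer in the box; the curve avoids every integer x-axis point in the box.
Finally, the integer polynomial consistent with all of this is the stated p.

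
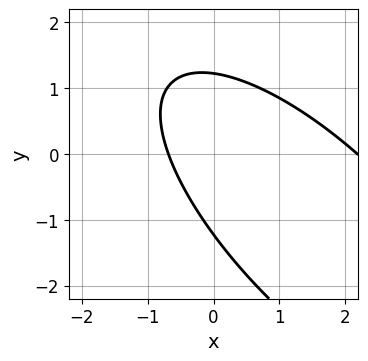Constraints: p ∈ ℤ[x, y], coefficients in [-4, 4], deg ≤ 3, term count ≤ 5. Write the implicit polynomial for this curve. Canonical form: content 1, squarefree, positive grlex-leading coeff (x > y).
1. The degree is 2 — no degree-1 curve has this shape.
2. Solving for integer coefficients yields p as stated.

2*x^2 + 3*x*y + 2*y^2 - 3*x - 3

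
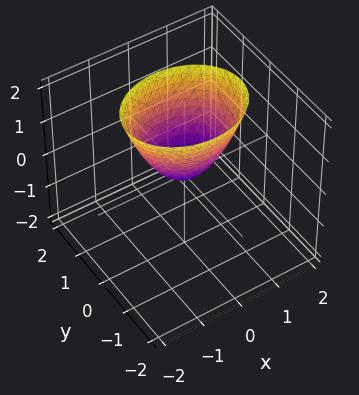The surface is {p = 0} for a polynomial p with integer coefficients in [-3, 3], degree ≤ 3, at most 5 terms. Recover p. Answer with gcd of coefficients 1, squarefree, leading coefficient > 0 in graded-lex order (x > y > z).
2*x^2 + 3*y^2 - 2*z

(a) Degree: a paraboloid; a quadric, so deg p = 2.
(b) Symmetries: mirror symmetry x ↦ −x ⇒ only even powers of x; it's symmetric under y → −y, forcing even powers of y.
(c) Observable constraints: it meets the x-axis at x = 0 (among the integer gridlines); one z-axis crossing is at z = 0; it meets the y-axis at y = 0 (among the integer gridlines).
(d) Together with the visible shape, these determine p as stated.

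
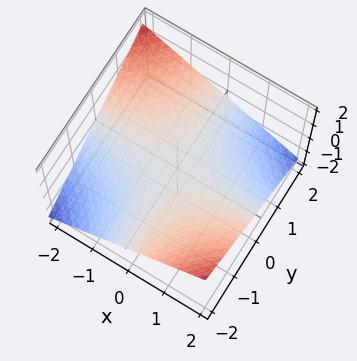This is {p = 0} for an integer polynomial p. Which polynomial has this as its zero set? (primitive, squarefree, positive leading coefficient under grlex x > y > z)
First, the degree is 2 — a saddle surface; a quadric.
Next, from the axis intercepts and sections: it crosses the z-axis at the gridline z = 0; every point of the x-axis in the box is on the surface; every point of the y-axis in the box is on the surface.
Finally, together with the visible shape, these determine p as stated.

x*y + 3*z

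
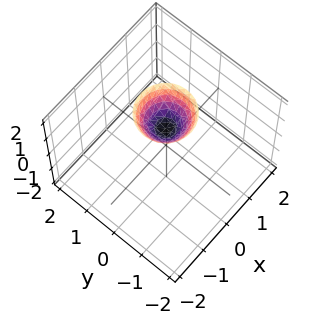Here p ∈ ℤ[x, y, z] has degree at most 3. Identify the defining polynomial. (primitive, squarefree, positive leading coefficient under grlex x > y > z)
First, deg p = 2.
Next, symmetry: every cross-section ⟂ z is a circle, so x, y appear only via x² + y².
Next, against the integer gridlines: a circular section at z = 2 has radius between 0 and 1; it misses every integer gridline on the x-axis.
Finally, assembling these constraints gives the stated polynomial.

3*x^2 + 3*y^2 - 2*z + 2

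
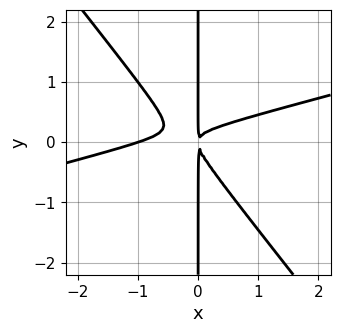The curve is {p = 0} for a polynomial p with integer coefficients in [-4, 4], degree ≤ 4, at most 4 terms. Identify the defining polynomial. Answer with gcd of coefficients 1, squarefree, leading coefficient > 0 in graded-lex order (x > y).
First, degree: a generic line meets the curve in up to 3 points, so deg p = 3.
Then, checking where it meets the axes: it meets the x-axis at x = -1 (among the integer gridlines); the visible y-axis segment lies entirely on the curve.
Finally, assembling these constraints gives the stated polynomial.

x^3 - 3*x^2*y - 3*x*y^2 + x^2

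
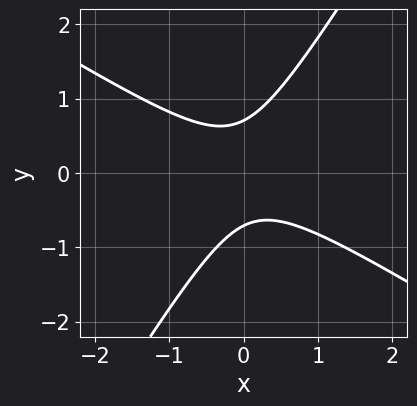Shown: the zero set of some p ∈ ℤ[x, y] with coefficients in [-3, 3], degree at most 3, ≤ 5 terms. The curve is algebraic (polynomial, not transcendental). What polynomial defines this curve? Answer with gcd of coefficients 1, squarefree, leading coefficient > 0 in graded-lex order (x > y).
2*x^2 + 2*x*y - 2*y^2 + 1

First, deg p = 2. The shape is more complex than any degree-1 curve.
Then, reading off the gridlines: the curve avoids every integer x-axis point in the box.
Finally, matching integer coefficients to the picture gives p.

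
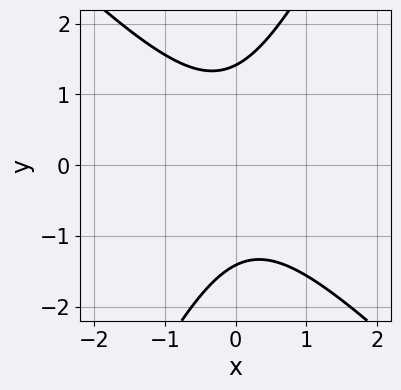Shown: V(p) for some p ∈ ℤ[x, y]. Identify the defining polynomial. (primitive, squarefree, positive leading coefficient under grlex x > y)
(a) deg p = 2.
(b) Observable constraints: the curve avoids every integer x-axis point in the box.
(c) Assembling these constraints gives the stated polynomial.

2*x^2 + x*y - y^2 + 2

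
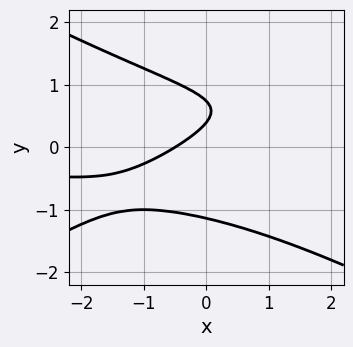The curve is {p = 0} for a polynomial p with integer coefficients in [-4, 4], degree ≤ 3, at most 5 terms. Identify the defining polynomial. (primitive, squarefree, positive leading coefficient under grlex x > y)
x^2*y - 3*y^3 - 2*x + 3*y - 1

1. deg p = 3. The shape is more complex than any degree-2 curve.
2. Solving for integer coefficients yields p as stated.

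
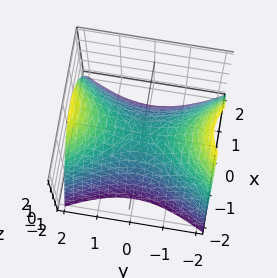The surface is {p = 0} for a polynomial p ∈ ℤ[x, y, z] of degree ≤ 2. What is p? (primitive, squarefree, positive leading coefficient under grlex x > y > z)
2*x^2 - y^2 + 2*z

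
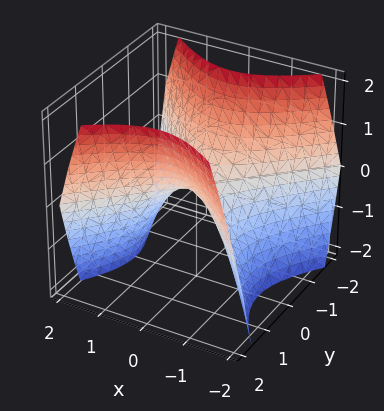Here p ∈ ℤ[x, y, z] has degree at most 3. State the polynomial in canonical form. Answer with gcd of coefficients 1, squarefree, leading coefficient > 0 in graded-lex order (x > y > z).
1. Degree: a saddle surface; a quadric, so deg p = 2.
2. Symmetries: it's symmetric under y → −y, forcing even powers of y; the x ↦ −x reflection is a symmetry, so x appears only in even powers.
3. Reading off the gridlines: one z-axis crossing is at z = 0; one x-axis crossing is at x = 0; it crosses the y-axis at the gridline y = 0.
4. The integer polynomial consistent with all of this is the stated p.

x^2 - y^2 + z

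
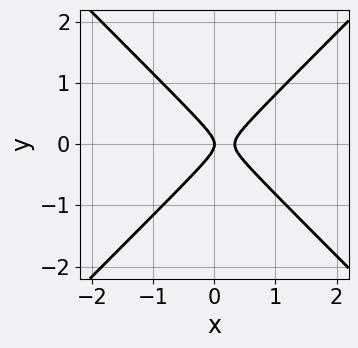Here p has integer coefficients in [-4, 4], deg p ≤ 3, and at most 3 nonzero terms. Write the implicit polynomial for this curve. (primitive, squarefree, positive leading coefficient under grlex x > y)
3*x^2 - 3*y^2 - x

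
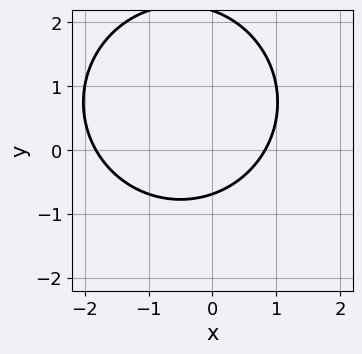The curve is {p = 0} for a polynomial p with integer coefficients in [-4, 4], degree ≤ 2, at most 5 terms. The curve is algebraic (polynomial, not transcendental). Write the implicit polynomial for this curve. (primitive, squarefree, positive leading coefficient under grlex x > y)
1. Degree: a generic line meets the curve in up to 2 points, so deg p = 2.
2. Putting this together gives p.

2*x^2 + 2*y^2 + 2*x - 3*y - 3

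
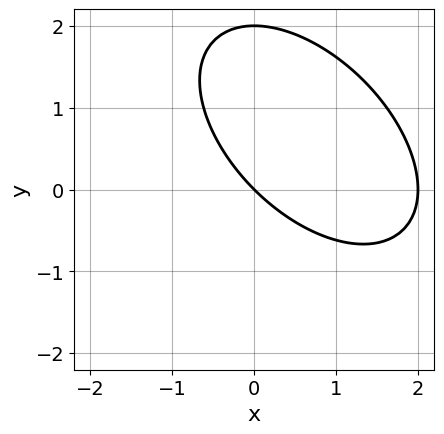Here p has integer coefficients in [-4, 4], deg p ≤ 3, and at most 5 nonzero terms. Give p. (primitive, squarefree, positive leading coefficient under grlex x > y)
deg p = 2.
Checking where it meets the axes: among the integer gridlines, it crosses the y-axis at y ∈ {0, 2}; among the integer gridlines, it crosses the x-axis at x ∈ {0, 2}.
The integer polynomial consistent with all of this is the stated p.

x^2 + x*y + y^2 - 2*x - 2*y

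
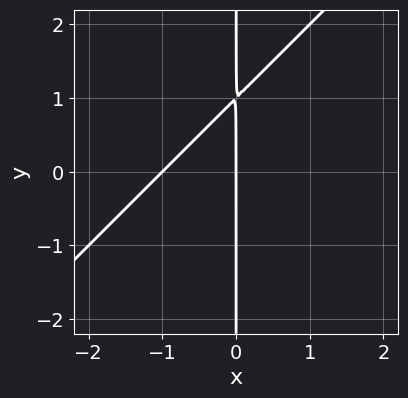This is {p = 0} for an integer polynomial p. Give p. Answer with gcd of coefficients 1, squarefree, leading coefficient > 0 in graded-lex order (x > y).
x^2 - x*y + x

First, degree: no degree-1 curve has this shape, so deg p = 2.
Then, from the axis intercepts and sections: the x-axis gridline crossings are at x ∈ {-1, 0}; the visible y-axis segment lies entirely on the curve.
Finally, fitting integer coefficients to these (and the overall shape) gives p.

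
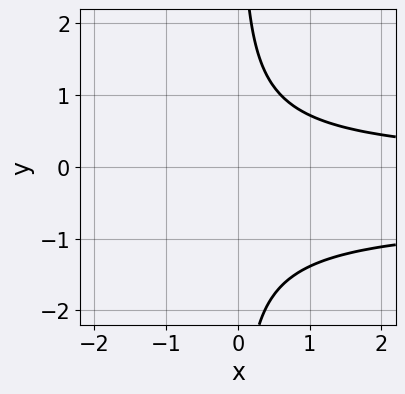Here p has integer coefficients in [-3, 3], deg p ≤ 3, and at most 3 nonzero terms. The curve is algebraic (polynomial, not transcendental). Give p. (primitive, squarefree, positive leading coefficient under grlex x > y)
3*x*y^2 + 2*x*y - 3

(a) deg p = 3. No degree-2 curve has this shape.
(b) Reading off the gridlines: the curve avoids every integer x-axis point in the box; no y-intercept at any integer in the box.
(c) Matching integer coefficients to the picture gives p.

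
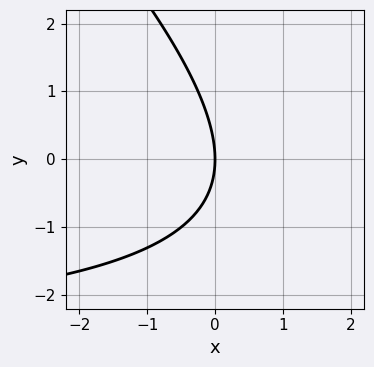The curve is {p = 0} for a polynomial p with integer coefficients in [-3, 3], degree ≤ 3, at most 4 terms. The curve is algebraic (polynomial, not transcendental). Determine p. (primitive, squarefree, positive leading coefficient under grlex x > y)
x*y + y^2 + 3*x

The degree is 2 — a generic line meets the curve in up to 2 points.
Against the integer gridlines: it crosses the x-axis at the gridline x = 0; it crosses the y-axis at the gridline y = 0.
Fitting integer coefficients to these (and the overall shape) gives p.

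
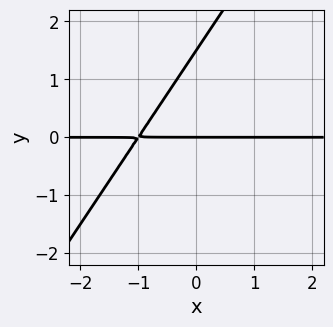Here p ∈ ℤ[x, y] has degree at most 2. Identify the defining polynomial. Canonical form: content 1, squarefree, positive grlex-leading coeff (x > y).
(a) The degree is 2 — the shape is more complex than any degree-1 curve.
(b) Against the integer gridlines: every point of the x-axis in the box is on the curve; one y-axis crossing is at y = 0.
(c) Fitting integer coefficients to these (and the overall shape) gives p.

3*x*y - 2*y^2 + 3*y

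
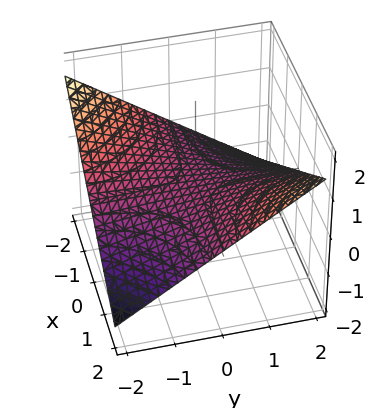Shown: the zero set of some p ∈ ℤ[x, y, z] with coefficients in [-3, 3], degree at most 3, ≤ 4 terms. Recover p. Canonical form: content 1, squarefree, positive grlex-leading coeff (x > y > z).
x*y - 3*z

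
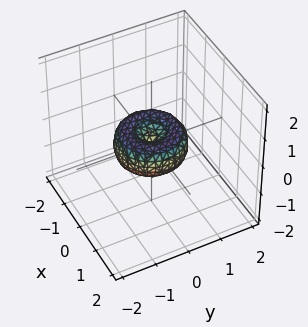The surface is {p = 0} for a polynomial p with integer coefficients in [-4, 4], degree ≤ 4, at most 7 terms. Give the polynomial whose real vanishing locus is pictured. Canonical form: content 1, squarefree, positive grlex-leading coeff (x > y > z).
x^4 + 2*x^2*y^2 + y^4 - x^2 - y^2 + z^2

deg p = 4.
Symmetries: the z-axis is an axis of rotation, so x and y enter only as x² + y².
Checking where it meets the axes: a circular section at z = 0 has radius exactly 1; among the integer gridlines, it crosses the y-axis at y ∈ {-1, 0, 1}.
Matching integer coefficients to the picture gives p.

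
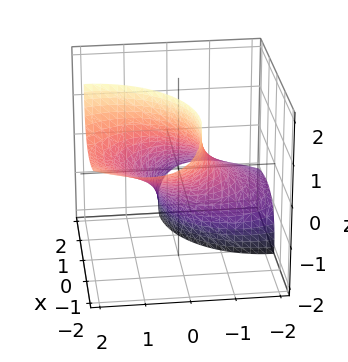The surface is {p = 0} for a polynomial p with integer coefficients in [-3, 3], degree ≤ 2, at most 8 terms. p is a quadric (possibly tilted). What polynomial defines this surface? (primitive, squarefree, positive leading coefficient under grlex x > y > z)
x^2 + 2*x*z + y^2 - 2*y*z + z^2 - 1

1. deg p = 2. A generic line meets the surface in up to 2 points.
2. Reading off the gridlines: the z-axis gridline crossings are at z ∈ {-1, 1}; the y-axis gridline crossings are at y ∈ {-1, 1}; among the integer gridlines, it crosses the x-axis at x ∈ {-1, 1}.
3. Assembling these constraints gives the stated polynomial.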